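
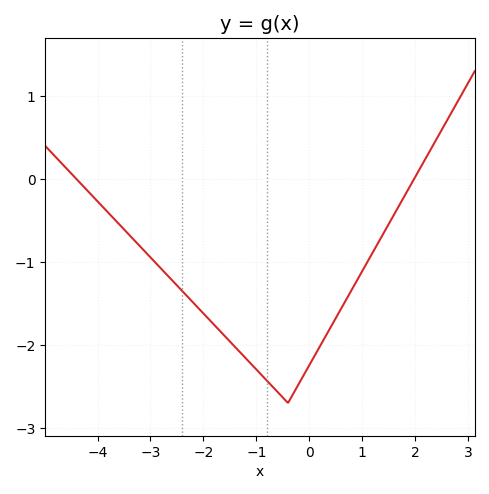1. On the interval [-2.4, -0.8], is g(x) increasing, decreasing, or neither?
decreasing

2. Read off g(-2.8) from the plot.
-1.08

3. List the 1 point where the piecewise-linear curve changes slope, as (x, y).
(-0.4, -2.7)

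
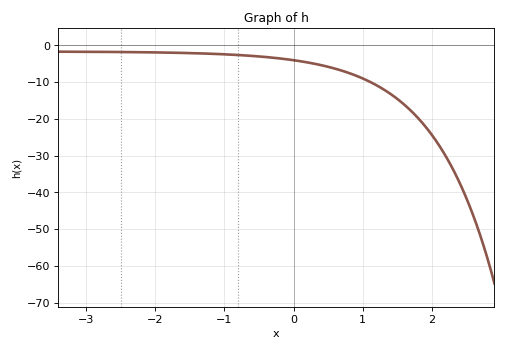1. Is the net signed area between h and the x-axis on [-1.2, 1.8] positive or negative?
negative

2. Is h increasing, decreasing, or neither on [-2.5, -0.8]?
decreasing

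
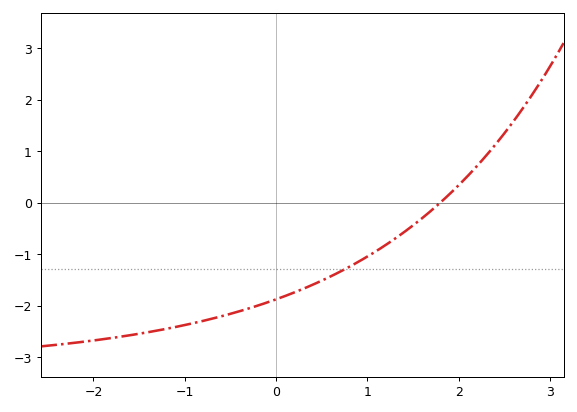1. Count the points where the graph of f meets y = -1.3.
1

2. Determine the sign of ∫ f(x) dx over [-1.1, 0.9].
negative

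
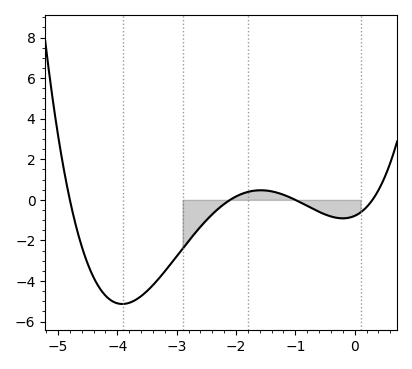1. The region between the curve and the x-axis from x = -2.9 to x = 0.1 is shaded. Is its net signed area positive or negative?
negative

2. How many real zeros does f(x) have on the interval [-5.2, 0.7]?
4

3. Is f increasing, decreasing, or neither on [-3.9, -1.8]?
increasing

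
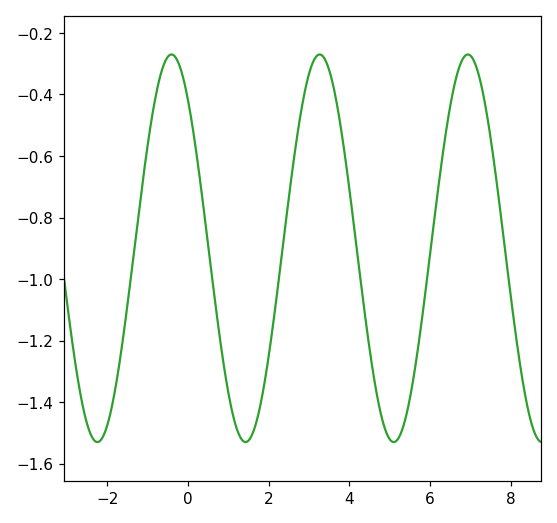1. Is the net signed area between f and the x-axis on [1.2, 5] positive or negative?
negative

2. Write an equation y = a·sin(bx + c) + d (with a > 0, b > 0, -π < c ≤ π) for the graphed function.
y = 0.63sin(1.71x + 2.27) - 0.9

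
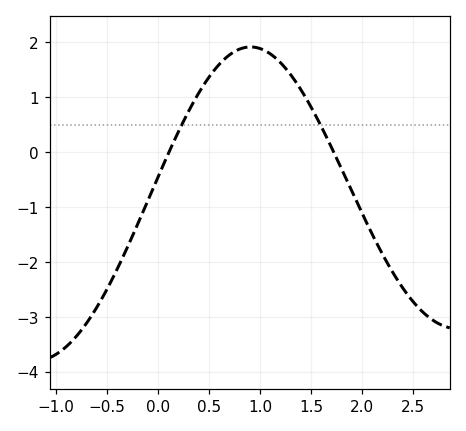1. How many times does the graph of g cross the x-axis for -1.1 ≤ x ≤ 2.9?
2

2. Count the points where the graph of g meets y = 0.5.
2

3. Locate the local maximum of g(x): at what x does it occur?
0.908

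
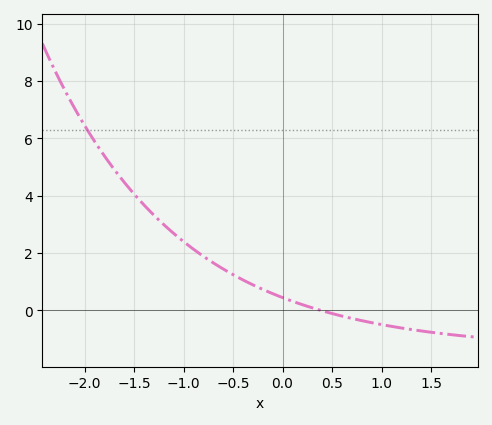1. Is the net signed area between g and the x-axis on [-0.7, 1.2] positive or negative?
positive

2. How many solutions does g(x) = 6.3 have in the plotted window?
1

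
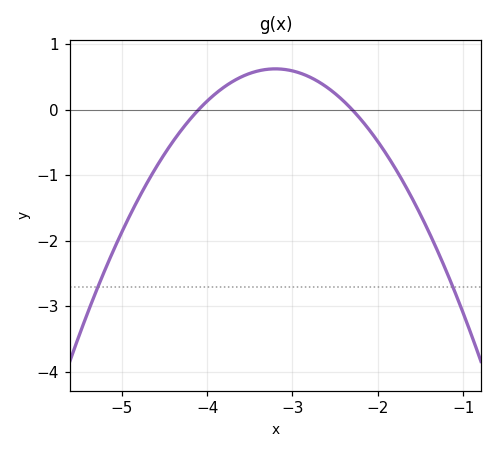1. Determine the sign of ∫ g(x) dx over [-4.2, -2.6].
positive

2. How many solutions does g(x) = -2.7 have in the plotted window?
2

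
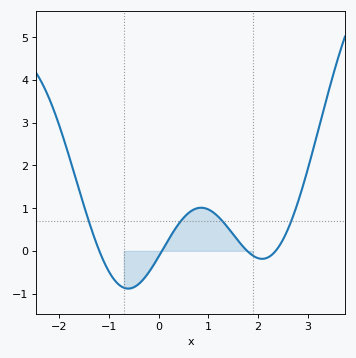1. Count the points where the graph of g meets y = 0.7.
4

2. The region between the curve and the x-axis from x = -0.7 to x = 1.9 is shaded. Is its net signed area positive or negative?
positive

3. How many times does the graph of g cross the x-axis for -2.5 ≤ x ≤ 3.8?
4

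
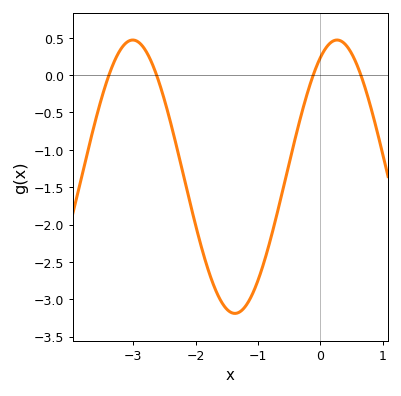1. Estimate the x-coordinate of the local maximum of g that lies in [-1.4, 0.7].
0.266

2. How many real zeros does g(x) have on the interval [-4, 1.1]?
4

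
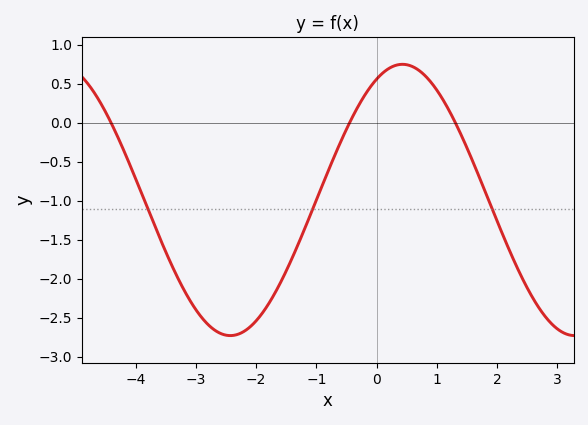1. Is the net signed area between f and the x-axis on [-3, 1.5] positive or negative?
negative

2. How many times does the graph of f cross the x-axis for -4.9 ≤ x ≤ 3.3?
3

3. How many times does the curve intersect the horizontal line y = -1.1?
3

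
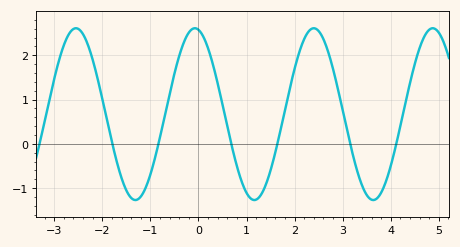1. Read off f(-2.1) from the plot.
1.5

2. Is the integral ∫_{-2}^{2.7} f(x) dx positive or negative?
positive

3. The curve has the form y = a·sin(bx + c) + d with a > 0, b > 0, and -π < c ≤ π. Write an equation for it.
y = 1.94sin(2.5x + 1.8) + 0.67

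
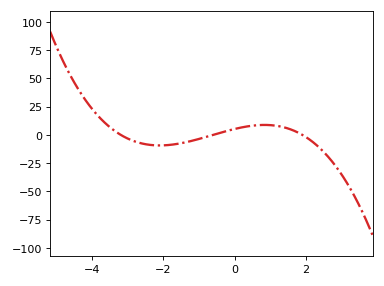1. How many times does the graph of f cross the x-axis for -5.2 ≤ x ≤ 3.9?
3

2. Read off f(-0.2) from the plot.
3.58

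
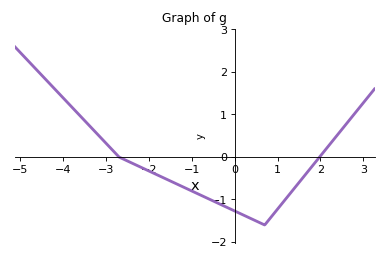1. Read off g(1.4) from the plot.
-0.725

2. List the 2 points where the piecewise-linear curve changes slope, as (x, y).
(-2.7, 0); (0.7, -1.6)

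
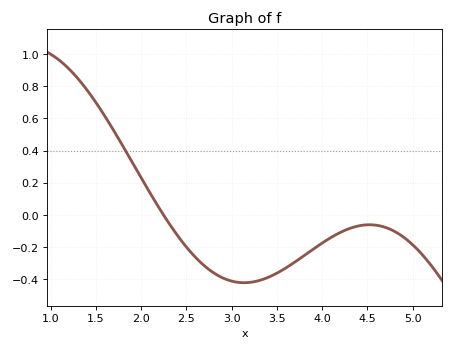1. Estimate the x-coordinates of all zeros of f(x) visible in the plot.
2.2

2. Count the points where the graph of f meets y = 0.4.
1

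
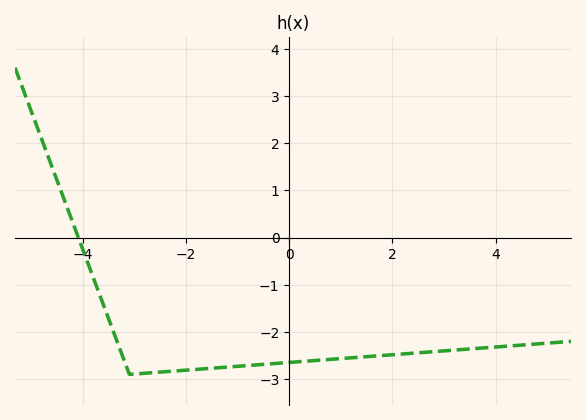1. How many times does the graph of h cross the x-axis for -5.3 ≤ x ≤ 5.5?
1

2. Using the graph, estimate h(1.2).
-2.5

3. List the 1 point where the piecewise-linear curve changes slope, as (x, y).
(-3.1, -2.9)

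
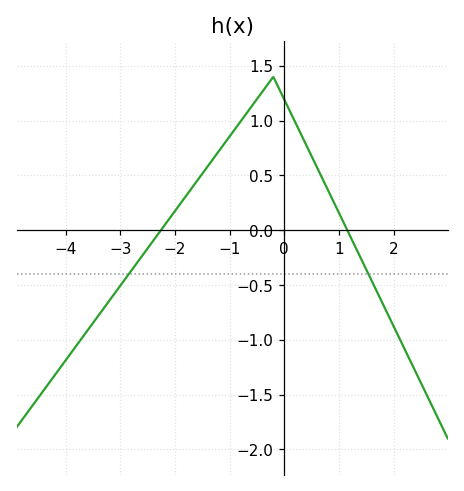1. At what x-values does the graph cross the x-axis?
-2.2, 1.2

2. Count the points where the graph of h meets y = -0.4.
2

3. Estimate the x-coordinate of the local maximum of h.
-0.2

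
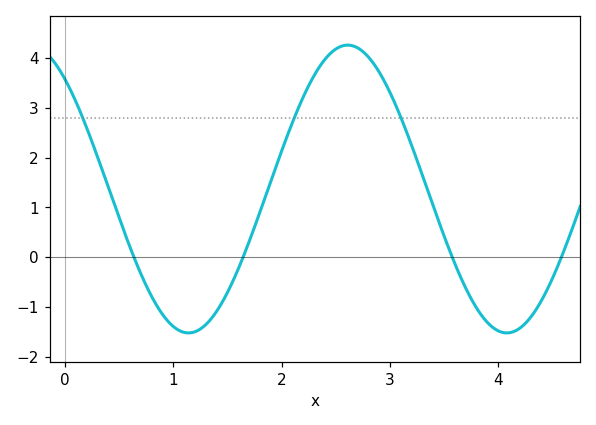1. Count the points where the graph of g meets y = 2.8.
3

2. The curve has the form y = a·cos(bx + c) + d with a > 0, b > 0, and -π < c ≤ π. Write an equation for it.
y = 2.89cos(2.14x + 0.7) + 1.37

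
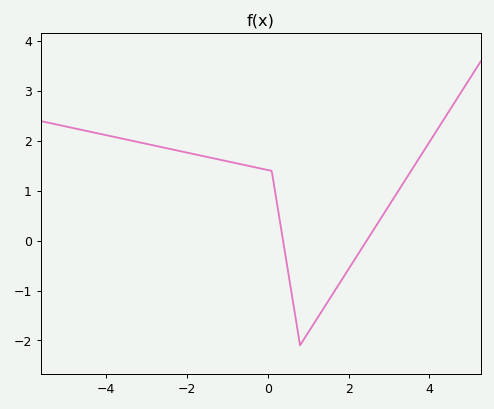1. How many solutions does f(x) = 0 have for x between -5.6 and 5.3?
2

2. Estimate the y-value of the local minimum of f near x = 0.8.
-2.1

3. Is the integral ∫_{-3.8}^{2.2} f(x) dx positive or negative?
positive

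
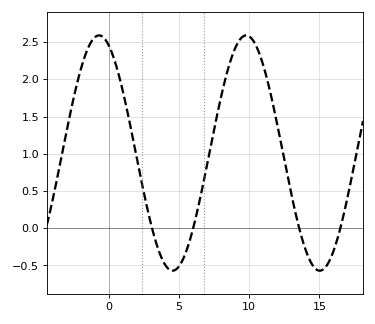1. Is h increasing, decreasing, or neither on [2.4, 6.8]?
neither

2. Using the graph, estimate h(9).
2.42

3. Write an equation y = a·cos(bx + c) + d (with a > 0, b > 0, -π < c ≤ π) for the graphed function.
y = 1.58cos(0.6x + 0.412) + 1.01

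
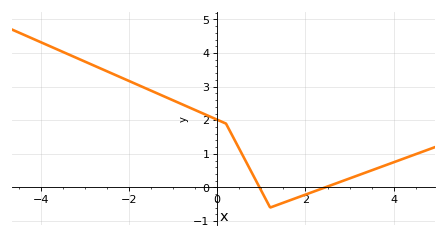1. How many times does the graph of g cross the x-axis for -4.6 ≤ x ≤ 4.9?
2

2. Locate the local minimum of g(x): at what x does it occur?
1.2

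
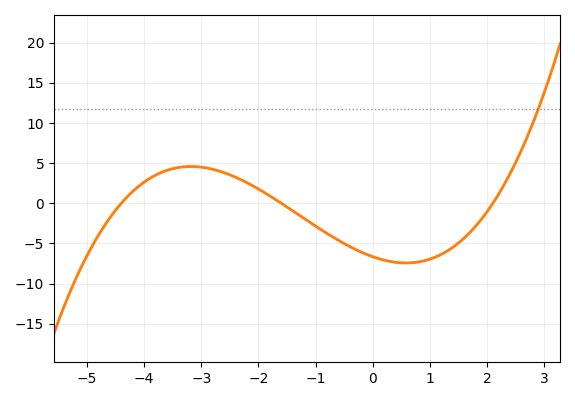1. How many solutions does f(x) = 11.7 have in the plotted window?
1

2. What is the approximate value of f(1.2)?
-6.5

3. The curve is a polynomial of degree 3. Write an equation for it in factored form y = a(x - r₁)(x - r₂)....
y = 0.45(x + 4.4)(x + 1.6)(x - 2.1)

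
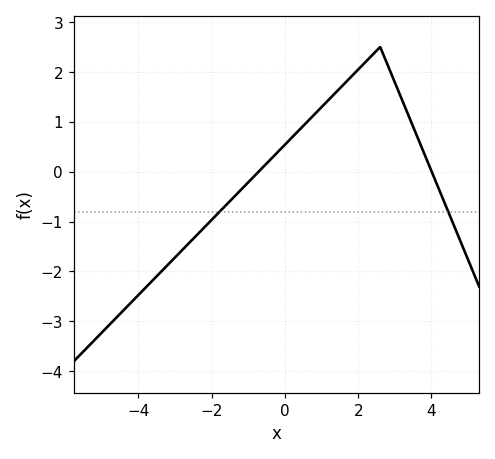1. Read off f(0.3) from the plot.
0.8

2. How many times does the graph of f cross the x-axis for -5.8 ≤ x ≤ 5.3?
2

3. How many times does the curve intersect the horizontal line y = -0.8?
2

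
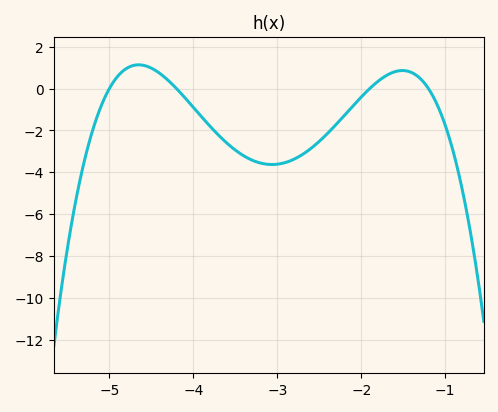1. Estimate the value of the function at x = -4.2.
0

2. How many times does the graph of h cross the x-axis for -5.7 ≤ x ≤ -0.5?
4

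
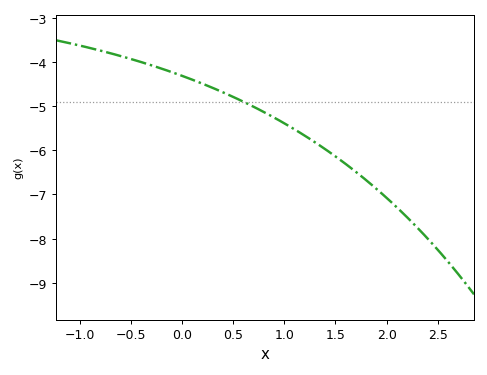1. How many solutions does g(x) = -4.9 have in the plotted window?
1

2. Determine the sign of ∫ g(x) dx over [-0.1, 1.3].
negative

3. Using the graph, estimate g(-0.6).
-3.9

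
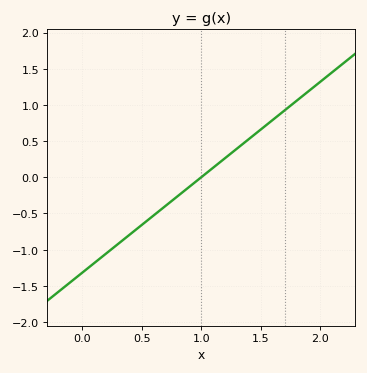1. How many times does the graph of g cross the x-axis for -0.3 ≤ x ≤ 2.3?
1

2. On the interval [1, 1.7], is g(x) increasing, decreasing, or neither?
increasing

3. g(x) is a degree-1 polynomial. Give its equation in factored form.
y = 1.32(x - 1)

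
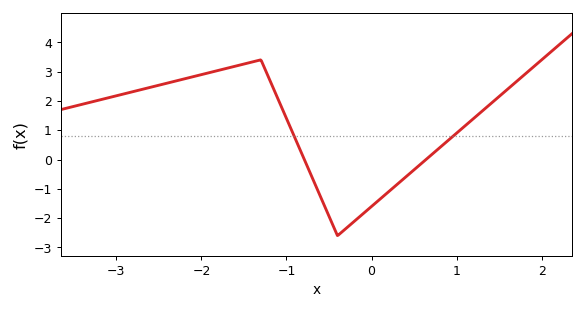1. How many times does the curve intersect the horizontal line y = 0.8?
2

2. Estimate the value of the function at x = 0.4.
-0.601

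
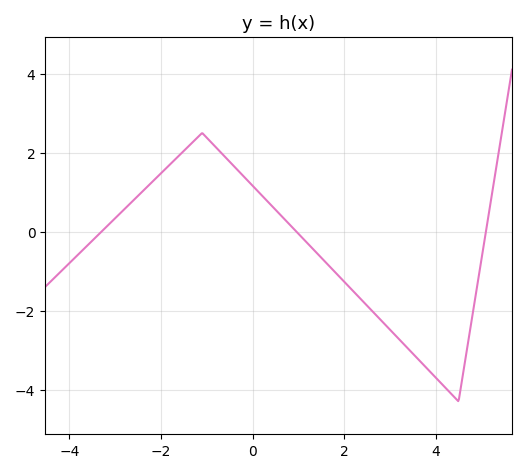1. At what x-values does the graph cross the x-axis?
-3.2, 1, 5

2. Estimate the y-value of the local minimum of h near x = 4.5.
-4.2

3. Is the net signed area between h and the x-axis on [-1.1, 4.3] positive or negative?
negative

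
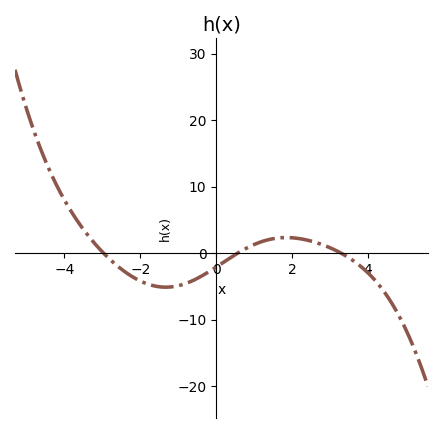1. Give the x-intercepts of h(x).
-2.97, 0.565, 3.29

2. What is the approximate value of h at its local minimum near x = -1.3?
-5.11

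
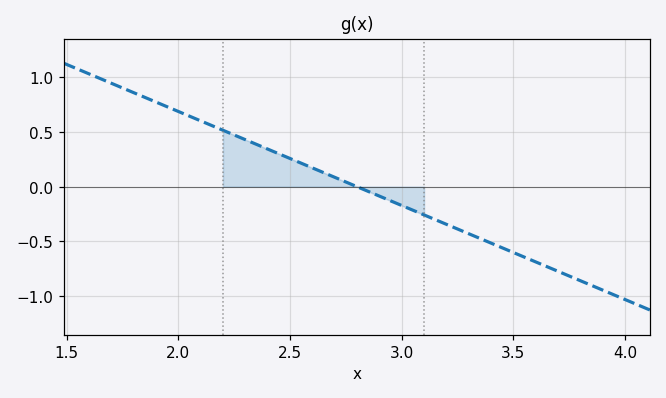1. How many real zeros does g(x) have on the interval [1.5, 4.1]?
1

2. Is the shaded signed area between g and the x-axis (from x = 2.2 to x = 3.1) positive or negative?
positive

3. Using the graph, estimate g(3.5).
-0.602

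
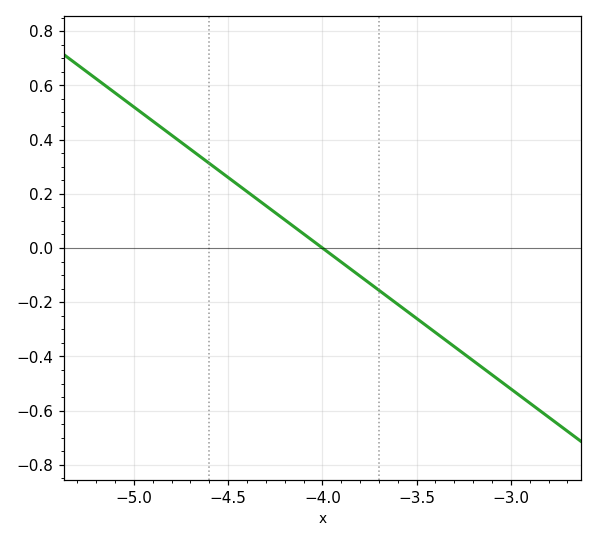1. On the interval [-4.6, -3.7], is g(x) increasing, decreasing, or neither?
decreasing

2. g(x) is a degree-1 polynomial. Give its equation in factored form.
y = -0.52(x + 4)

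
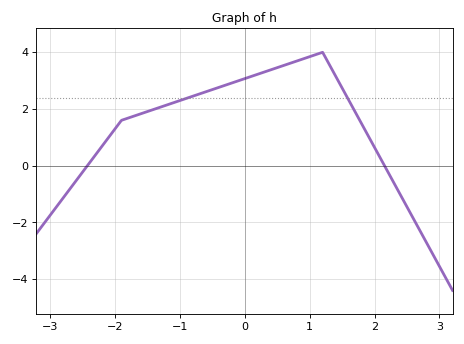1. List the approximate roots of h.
-2.4, 2.2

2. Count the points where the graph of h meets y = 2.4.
2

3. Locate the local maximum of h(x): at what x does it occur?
1.2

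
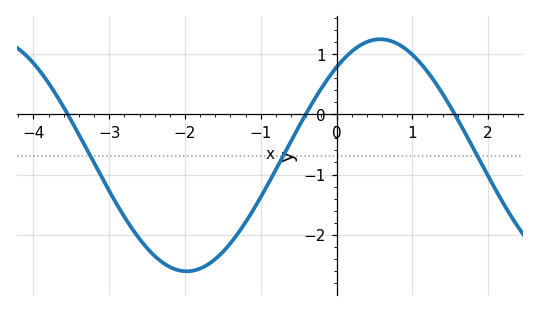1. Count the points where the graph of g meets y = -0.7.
3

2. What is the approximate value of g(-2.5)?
-2.2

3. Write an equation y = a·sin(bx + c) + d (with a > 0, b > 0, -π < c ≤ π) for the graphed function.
y = 1.93sin(1.2x + 0.86) - 0.68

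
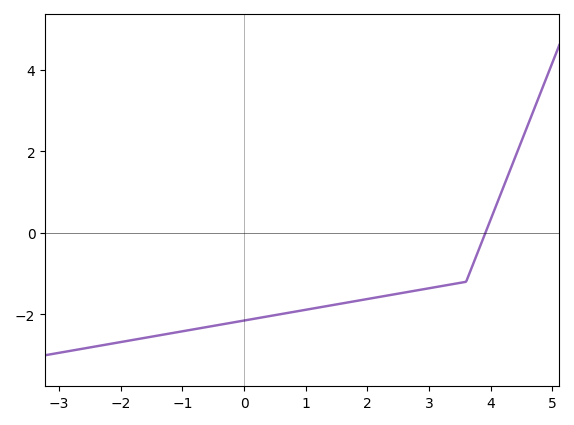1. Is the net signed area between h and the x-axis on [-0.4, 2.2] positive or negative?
negative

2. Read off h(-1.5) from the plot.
-2.6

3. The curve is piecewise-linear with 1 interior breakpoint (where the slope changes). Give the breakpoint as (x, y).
(3.6, -1.2)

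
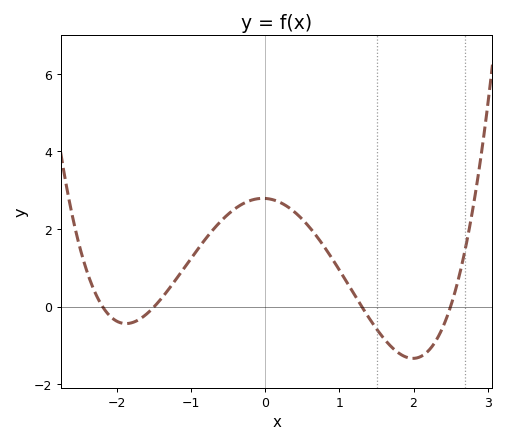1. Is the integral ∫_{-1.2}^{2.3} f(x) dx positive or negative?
positive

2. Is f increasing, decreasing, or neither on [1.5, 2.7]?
neither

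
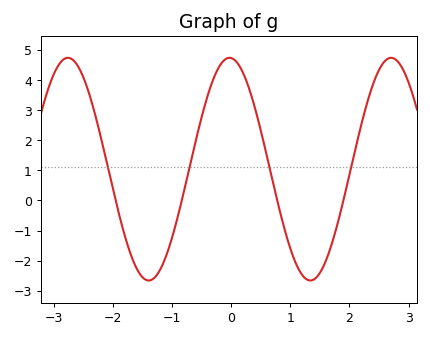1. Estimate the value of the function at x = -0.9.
-0.5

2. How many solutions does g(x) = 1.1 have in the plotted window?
4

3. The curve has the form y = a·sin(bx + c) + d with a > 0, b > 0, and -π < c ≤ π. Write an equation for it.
y = 3.7sin(2.3x + 1.6) + 1.04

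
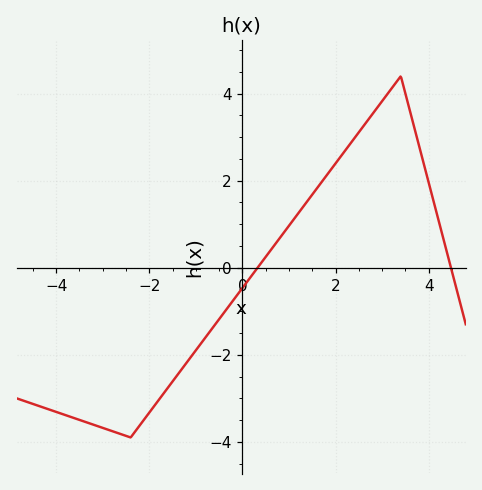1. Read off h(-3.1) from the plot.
-3.6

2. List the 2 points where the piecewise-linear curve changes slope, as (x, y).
(-2.4, -3.9); (3.4, 4.4)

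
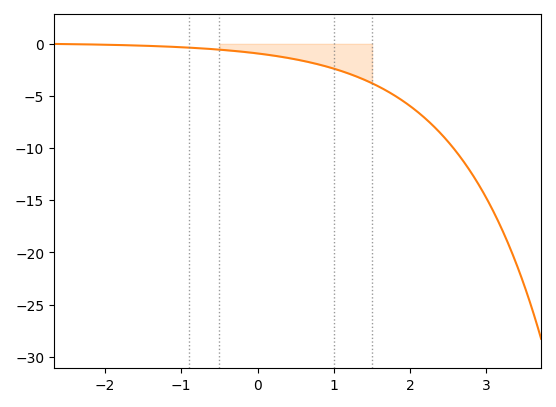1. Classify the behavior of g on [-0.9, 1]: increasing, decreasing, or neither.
decreasing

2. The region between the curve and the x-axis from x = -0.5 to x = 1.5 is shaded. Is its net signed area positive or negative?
negative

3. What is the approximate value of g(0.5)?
-1.49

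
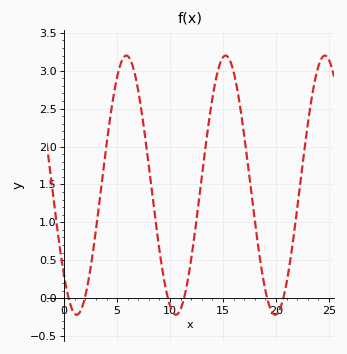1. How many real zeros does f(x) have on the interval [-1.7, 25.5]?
6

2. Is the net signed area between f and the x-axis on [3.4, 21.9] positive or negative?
positive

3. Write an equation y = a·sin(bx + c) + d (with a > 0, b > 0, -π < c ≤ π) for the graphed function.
y = 1.71sin(0.67x - 2.4) + 1.49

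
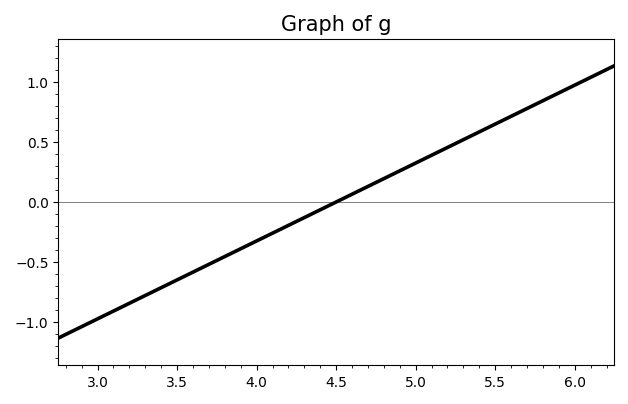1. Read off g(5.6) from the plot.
0.715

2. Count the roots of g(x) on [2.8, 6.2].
1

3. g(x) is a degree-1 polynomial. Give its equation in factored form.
y = 0.65(x - 4.5)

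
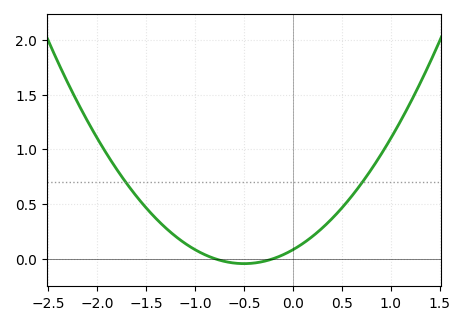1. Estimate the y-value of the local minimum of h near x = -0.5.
-0.05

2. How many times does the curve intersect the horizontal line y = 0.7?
2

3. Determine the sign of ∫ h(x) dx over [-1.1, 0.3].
positive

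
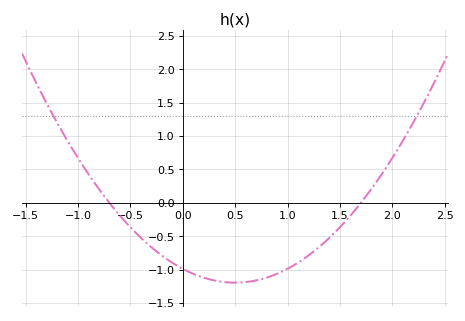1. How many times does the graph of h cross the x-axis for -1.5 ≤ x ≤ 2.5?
2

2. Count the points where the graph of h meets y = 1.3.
2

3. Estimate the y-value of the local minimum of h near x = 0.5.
-1.2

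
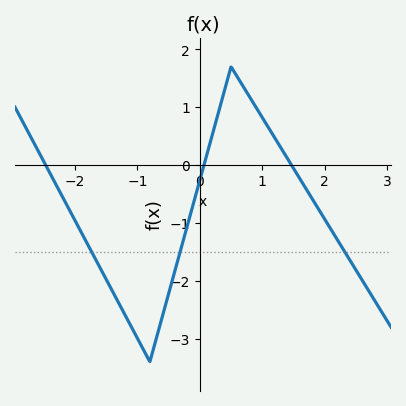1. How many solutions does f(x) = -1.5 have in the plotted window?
3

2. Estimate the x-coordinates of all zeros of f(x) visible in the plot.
-2.5, 0.1, 1.5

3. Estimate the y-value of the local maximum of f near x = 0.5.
1.7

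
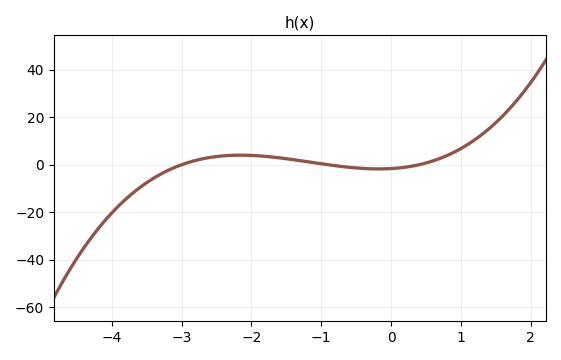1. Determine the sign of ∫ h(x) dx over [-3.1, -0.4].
positive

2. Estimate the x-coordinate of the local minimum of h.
-0.2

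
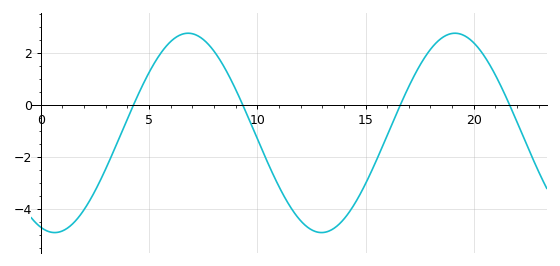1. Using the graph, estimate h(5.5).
2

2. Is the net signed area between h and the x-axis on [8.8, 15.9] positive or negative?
negative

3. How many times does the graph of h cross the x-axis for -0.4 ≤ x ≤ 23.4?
4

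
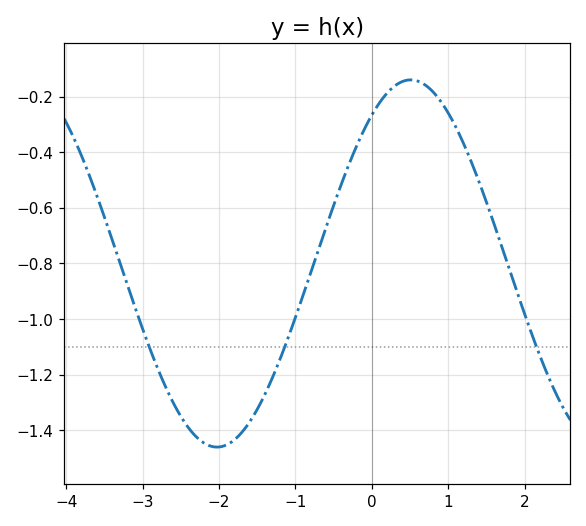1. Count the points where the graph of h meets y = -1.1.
3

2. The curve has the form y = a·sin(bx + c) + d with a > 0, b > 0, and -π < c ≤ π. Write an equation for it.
y = 0.66sin(1.24x + 0.942) - 0.8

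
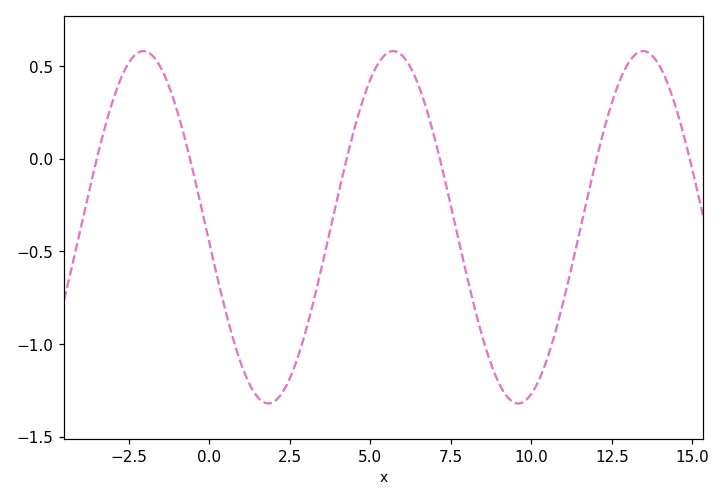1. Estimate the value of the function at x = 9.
-1.21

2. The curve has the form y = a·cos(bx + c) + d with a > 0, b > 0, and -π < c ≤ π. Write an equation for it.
y = 0.95cos(0.81x + 1.65) - 0.37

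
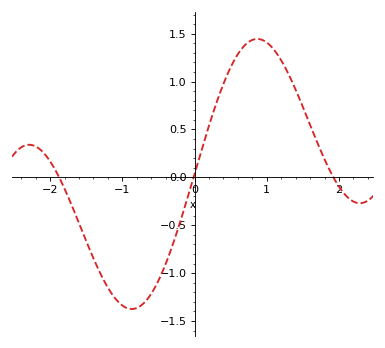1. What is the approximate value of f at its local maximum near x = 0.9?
1.45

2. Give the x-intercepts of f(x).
-1.9, 0, 1.9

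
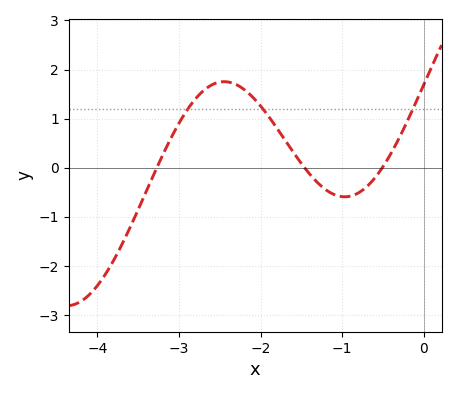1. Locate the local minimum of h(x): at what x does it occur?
-0.969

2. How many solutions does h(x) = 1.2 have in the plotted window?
3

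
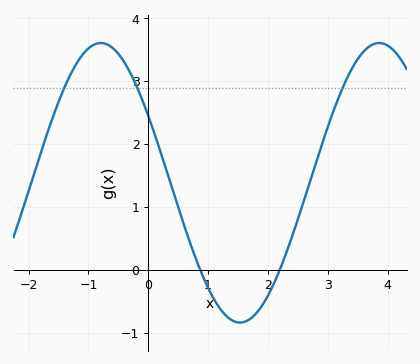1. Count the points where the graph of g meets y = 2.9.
3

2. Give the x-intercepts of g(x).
0.871, 2.2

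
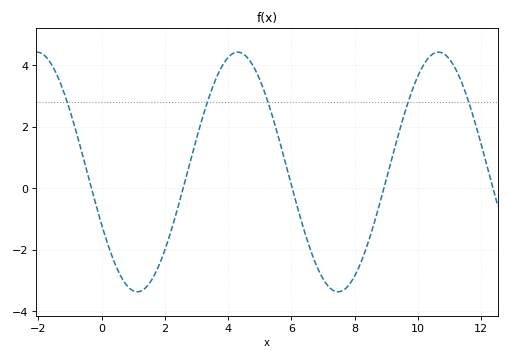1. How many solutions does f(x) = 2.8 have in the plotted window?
5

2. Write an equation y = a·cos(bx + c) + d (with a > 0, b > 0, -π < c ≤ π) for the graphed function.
y = 3.9cos(0.99x + 2) + 0.53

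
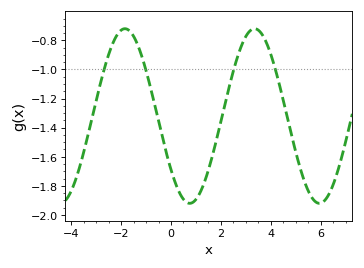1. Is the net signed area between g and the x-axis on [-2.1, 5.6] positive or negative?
negative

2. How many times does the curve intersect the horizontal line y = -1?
4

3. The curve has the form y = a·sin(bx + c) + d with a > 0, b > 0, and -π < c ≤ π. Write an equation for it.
y = 0.6sin(1.21x - 2.48) - 1.32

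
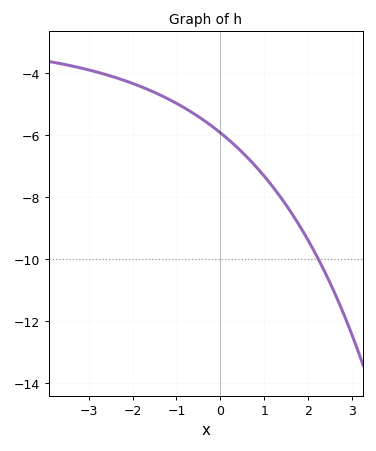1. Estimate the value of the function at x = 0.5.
-6.55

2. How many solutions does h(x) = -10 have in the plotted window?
1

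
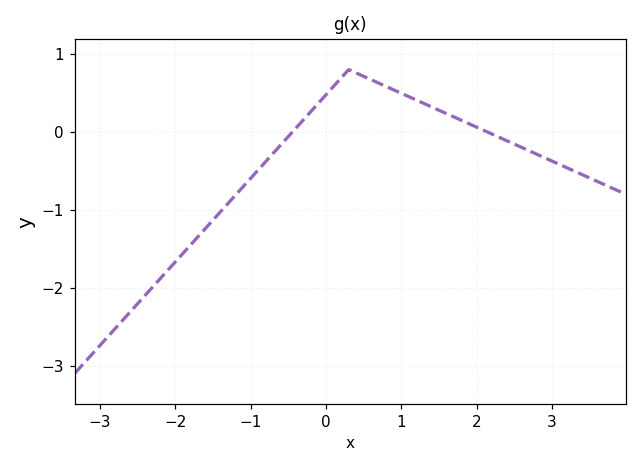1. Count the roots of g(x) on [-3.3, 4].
2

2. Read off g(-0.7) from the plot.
-0.3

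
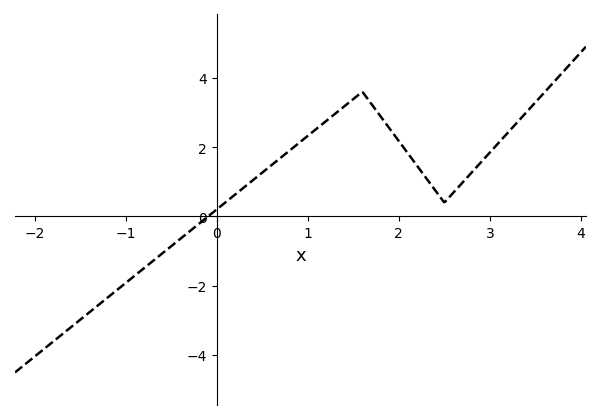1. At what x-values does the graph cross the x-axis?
-0.1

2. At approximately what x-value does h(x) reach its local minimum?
2.5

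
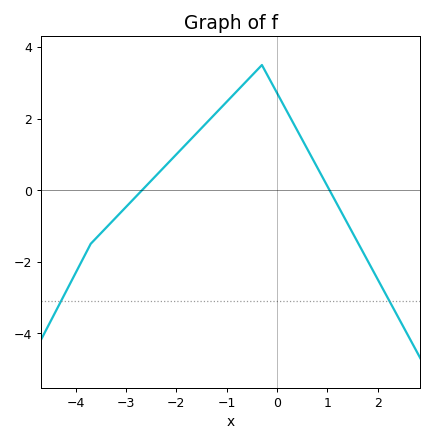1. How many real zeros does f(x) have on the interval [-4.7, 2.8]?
2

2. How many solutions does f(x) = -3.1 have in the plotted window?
2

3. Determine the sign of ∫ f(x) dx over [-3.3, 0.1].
positive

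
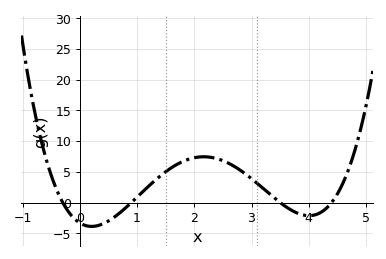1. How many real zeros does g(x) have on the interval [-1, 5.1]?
4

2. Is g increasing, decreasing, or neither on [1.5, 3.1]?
neither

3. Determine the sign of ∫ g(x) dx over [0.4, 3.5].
positive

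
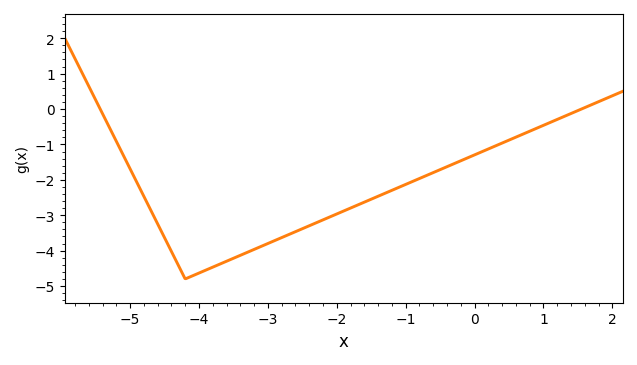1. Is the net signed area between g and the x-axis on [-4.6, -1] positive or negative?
negative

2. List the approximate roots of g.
-5.43, 1.55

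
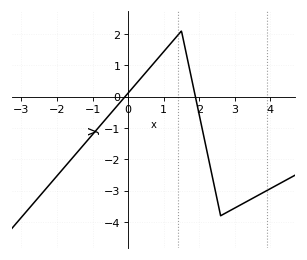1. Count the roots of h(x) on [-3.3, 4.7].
2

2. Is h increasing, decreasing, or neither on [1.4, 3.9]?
neither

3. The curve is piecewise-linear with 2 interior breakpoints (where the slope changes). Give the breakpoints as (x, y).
(1.5, 2.1); (2.6, -3.8)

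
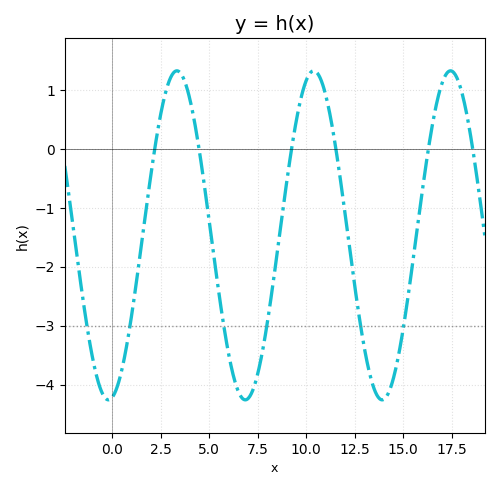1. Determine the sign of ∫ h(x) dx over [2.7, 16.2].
negative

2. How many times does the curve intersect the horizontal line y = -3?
6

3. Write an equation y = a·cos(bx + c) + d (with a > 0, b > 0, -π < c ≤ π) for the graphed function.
y = 2.79cos(0.89x - 3) - 1.47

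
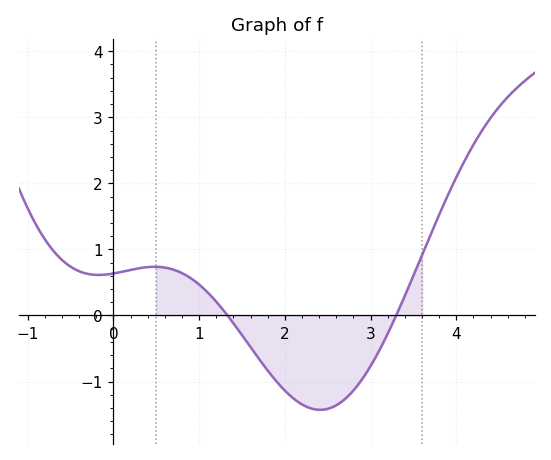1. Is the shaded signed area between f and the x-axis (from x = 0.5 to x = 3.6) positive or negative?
negative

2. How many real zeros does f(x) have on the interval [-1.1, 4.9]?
2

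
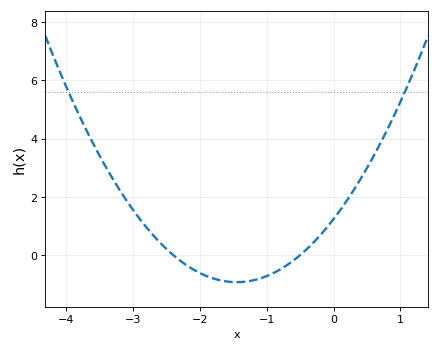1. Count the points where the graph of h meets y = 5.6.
2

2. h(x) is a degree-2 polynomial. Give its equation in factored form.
y = 1.03(x + 2.4)(x + 0.5)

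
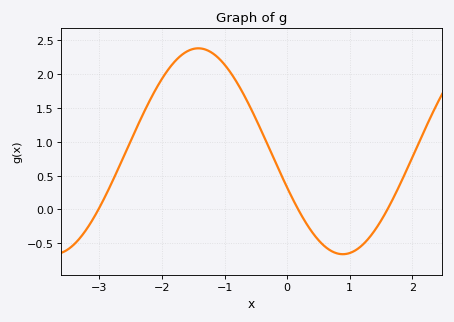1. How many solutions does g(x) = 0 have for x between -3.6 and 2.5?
3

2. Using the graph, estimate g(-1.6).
2.35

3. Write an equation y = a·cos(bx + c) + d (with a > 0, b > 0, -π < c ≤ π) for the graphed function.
y = 1.52cos(1.4x + 1.9) + 0.86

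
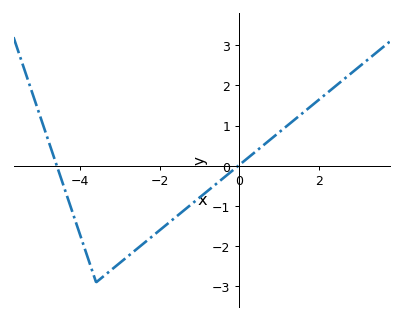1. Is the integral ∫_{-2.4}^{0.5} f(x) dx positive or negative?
negative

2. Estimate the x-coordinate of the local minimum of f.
-3.6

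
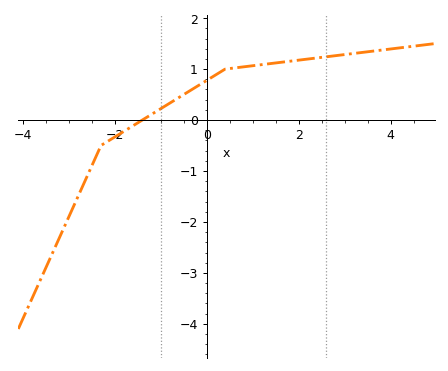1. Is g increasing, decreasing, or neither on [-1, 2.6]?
increasing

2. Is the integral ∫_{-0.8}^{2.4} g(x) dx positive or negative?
positive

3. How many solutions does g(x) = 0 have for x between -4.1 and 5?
1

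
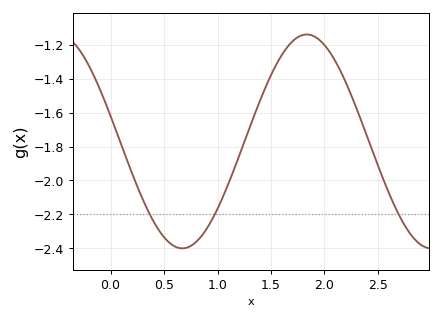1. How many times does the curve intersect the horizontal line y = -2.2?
3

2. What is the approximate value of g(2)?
-1.2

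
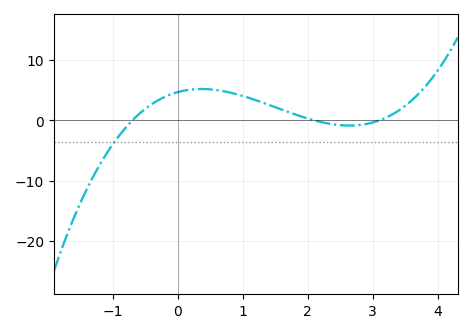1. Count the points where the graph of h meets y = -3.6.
1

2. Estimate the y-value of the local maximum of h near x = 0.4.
5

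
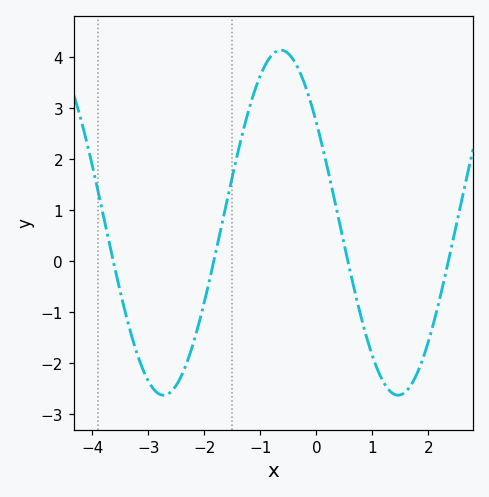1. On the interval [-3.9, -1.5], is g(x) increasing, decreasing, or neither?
neither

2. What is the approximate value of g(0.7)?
-0.659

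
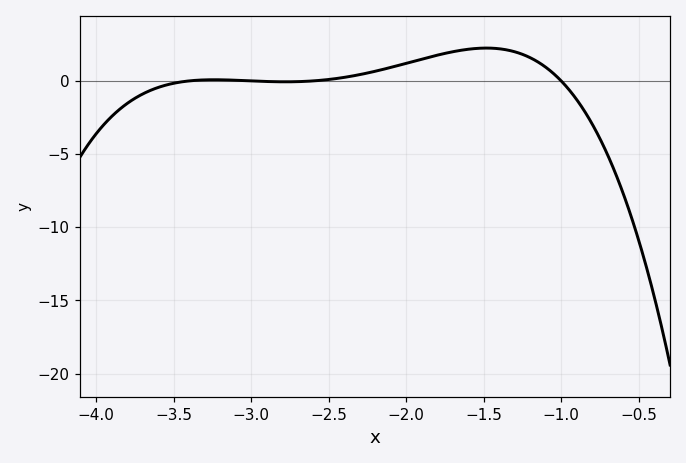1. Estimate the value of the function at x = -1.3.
1.99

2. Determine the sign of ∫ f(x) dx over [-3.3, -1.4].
positive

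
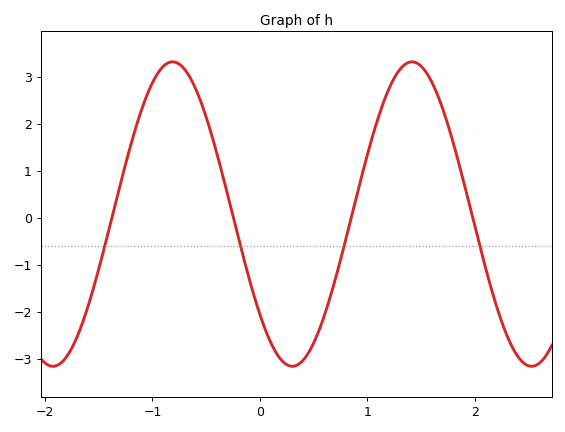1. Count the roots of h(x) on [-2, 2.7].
4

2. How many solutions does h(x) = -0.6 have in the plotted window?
4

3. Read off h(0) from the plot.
-2.1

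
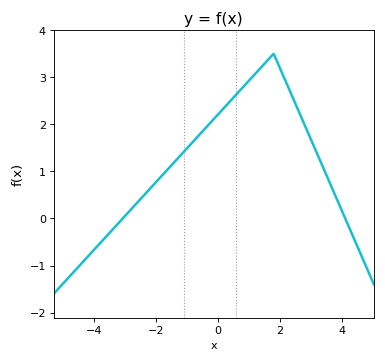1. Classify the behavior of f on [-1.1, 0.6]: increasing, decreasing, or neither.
increasing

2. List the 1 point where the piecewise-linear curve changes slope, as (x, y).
(1.8, 3.5)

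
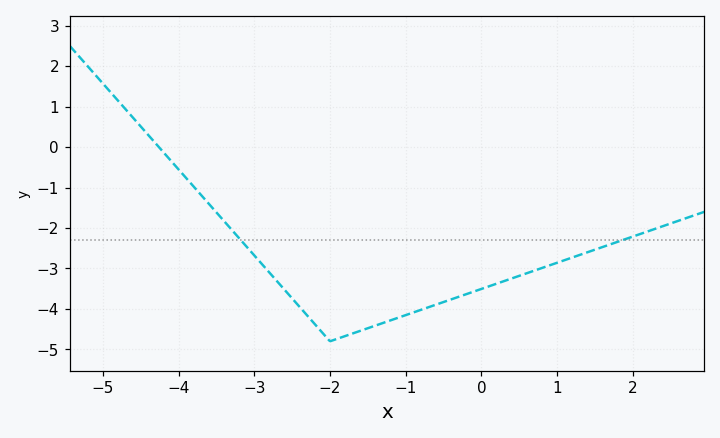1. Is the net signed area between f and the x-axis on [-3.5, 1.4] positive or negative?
negative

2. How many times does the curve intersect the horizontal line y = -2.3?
2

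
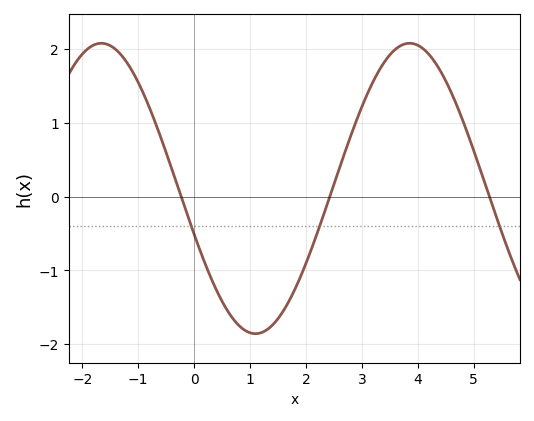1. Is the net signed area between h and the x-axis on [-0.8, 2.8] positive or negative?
negative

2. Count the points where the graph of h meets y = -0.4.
3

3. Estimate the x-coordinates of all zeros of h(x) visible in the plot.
-0.232, 2.43, 5.28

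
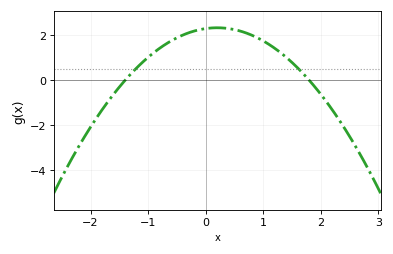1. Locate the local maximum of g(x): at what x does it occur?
0.2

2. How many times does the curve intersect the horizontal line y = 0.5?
2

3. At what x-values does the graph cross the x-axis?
-1.4, 1.8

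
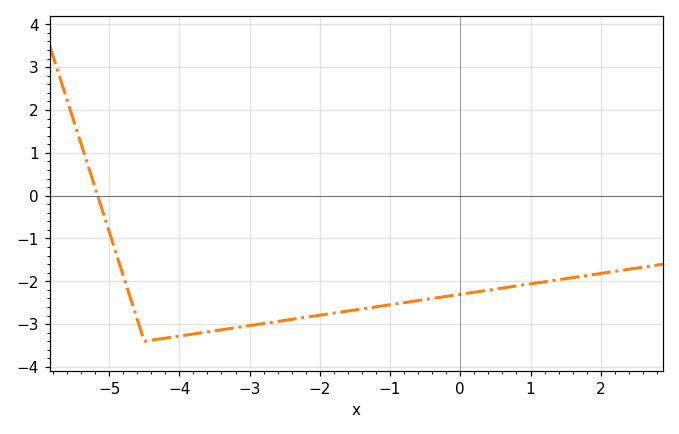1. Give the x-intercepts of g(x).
-5.2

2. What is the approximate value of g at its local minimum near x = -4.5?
-3.4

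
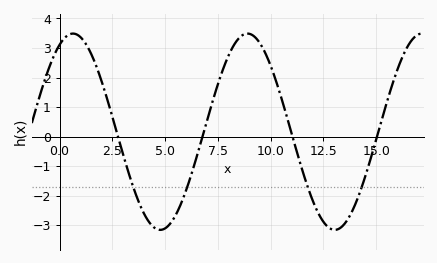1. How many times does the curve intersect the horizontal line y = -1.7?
4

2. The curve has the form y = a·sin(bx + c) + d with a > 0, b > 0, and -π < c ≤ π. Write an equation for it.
y = 3.32sin(0.76x + 1.1) + 0.17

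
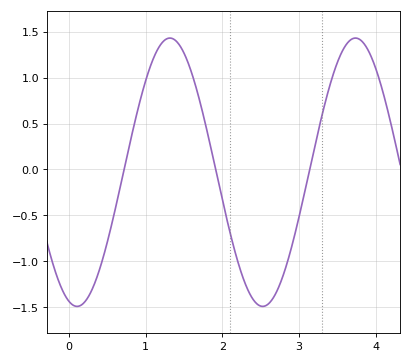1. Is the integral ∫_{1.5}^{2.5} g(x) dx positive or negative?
negative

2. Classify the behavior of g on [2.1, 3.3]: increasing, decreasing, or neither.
neither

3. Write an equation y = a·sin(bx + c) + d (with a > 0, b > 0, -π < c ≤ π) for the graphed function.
y = 1.46sin(2.6x - 1.9) - 0.03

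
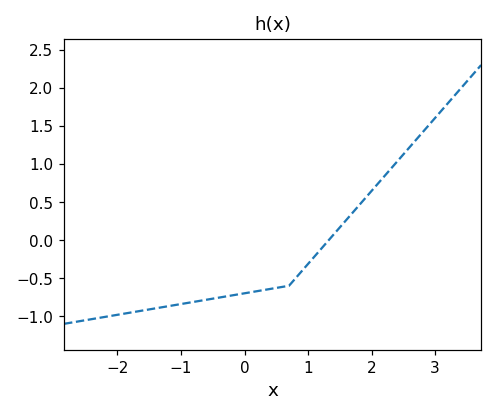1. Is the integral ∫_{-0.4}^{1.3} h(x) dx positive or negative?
negative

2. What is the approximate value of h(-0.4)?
-0.75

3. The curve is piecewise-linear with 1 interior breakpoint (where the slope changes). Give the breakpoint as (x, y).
(0.7, -0.6)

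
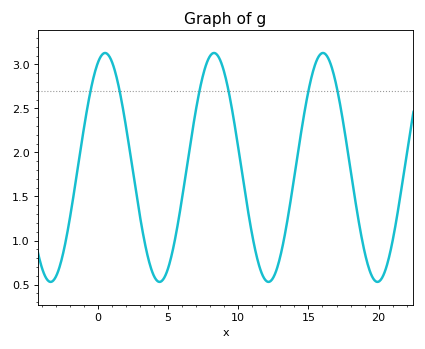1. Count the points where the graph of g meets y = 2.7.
6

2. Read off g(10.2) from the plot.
1.85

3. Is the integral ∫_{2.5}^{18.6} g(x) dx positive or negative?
positive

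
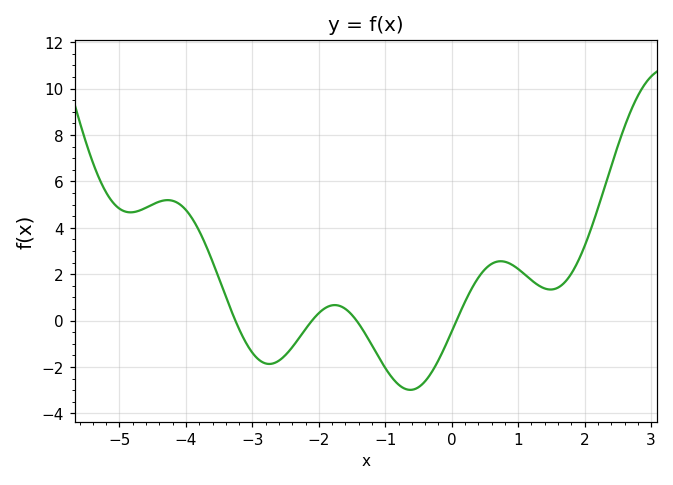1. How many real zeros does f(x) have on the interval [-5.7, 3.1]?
4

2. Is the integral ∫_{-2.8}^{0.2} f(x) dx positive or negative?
negative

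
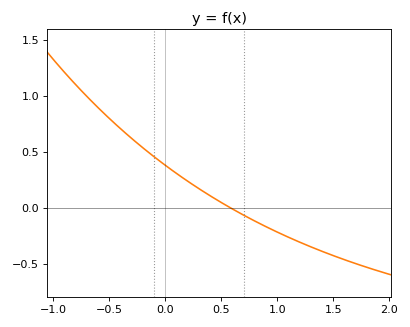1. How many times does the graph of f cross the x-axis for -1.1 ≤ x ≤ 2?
1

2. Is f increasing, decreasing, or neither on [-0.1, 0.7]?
decreasing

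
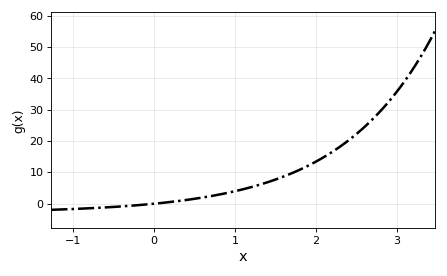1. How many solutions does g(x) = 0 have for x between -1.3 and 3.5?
1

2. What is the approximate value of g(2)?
13.4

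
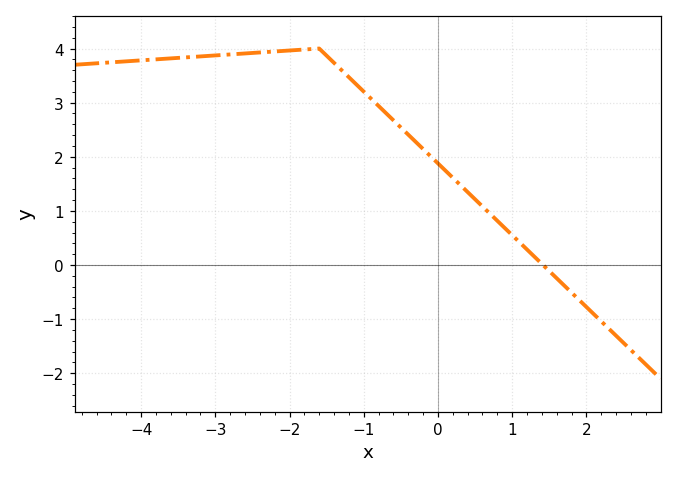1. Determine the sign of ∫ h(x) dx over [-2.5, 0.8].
positive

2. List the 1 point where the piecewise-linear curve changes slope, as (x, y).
(-1.6, 4)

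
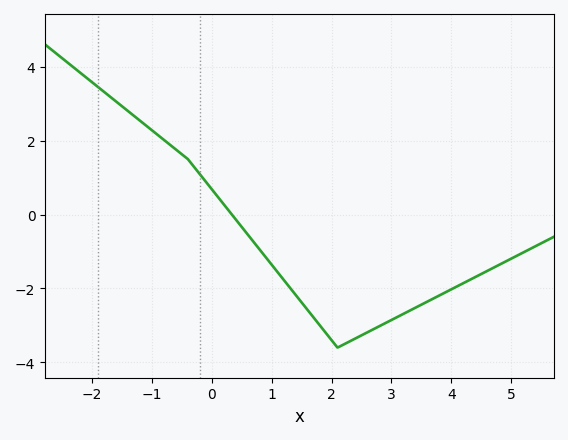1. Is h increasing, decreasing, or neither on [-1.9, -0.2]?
decreasing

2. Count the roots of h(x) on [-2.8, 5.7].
1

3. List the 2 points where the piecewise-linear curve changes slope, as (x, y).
(-0.4, 1.5); (2.1, -3.6)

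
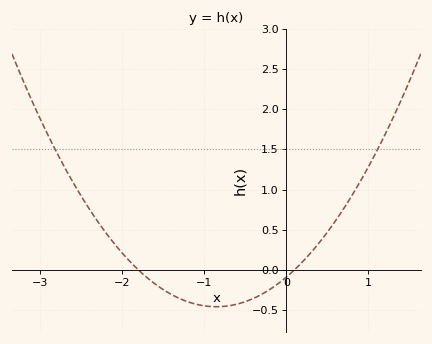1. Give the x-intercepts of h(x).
-1.8, 0.1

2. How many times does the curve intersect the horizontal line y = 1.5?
2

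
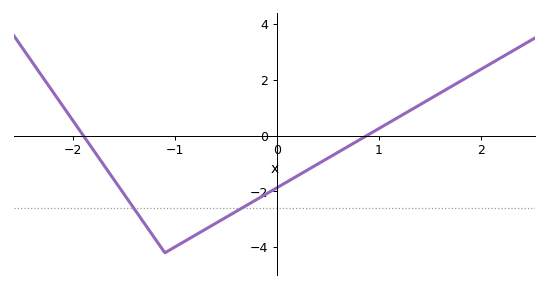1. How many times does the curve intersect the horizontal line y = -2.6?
2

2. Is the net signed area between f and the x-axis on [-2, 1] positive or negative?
negative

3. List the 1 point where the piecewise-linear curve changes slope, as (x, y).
(-1.1, -4.2)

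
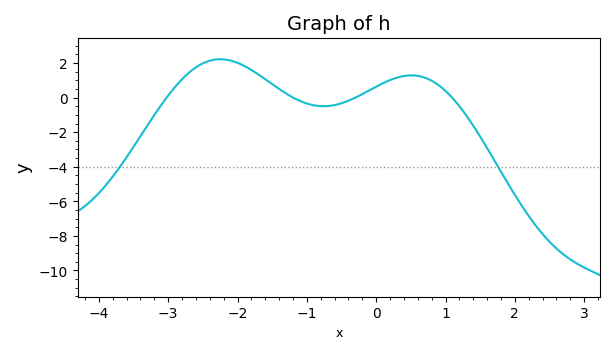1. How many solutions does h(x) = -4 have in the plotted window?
2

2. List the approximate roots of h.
-3, -1.2, -0.4, 1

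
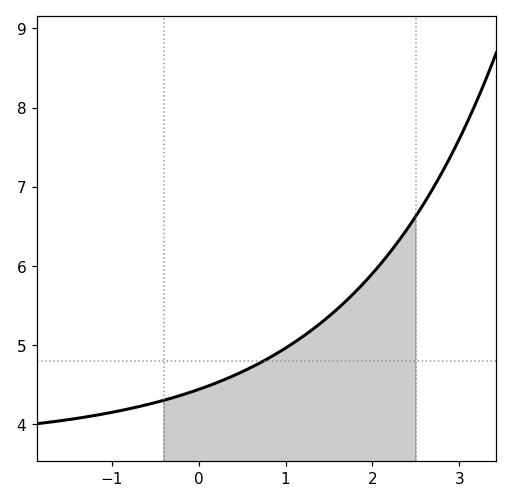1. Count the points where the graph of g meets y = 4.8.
1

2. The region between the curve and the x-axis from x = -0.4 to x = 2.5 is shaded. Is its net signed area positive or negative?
positive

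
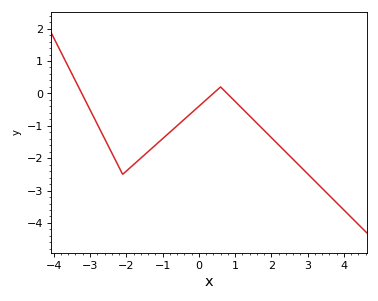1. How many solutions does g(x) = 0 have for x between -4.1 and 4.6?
3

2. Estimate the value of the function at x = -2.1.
-2.5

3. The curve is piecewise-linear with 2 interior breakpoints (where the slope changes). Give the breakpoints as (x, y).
(-2.1, -2.5); (0.6, 0.2)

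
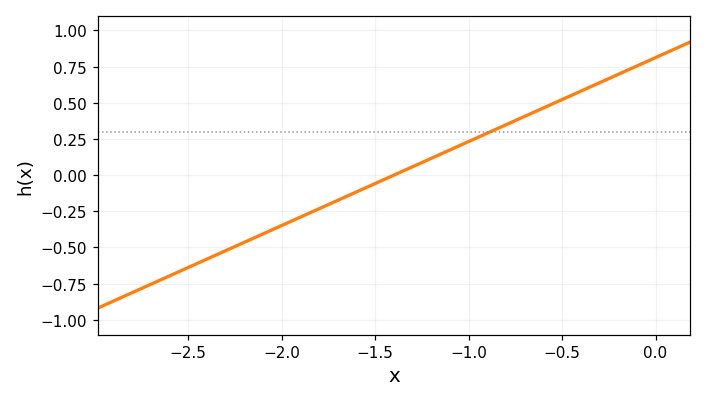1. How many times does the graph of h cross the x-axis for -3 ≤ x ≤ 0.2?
1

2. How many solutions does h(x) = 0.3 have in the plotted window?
1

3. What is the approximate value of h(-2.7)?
-0.754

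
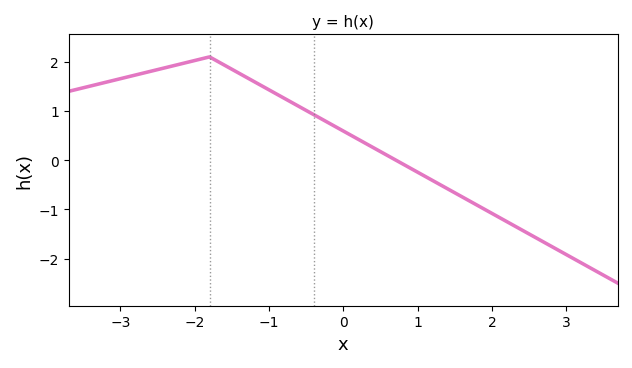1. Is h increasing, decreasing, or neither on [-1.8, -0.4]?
decreasing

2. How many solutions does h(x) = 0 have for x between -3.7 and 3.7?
1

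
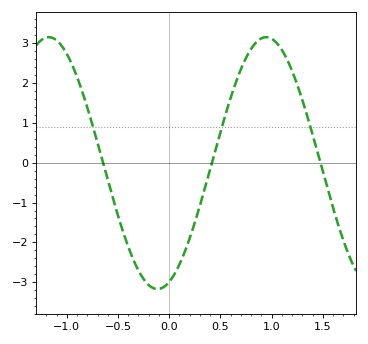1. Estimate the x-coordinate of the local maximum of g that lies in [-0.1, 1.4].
0.95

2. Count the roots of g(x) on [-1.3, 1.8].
3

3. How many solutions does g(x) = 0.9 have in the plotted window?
3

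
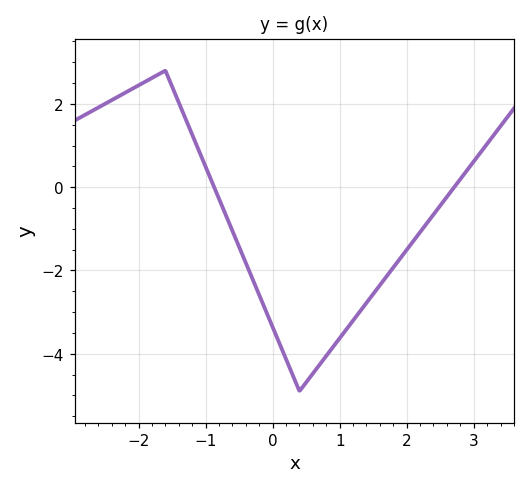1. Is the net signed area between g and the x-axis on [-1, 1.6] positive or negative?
negative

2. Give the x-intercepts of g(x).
-0.873, 2.71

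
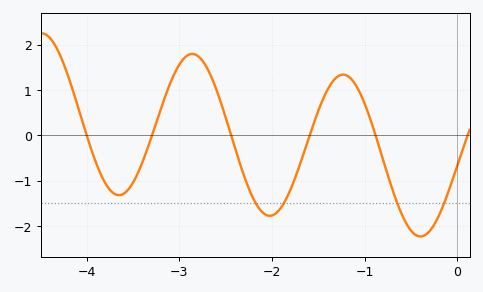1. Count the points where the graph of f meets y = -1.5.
4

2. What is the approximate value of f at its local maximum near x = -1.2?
1.3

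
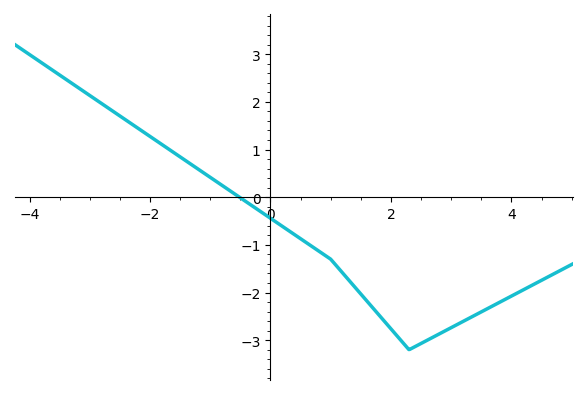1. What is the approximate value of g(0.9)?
-1.2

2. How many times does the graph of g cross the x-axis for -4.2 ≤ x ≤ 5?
1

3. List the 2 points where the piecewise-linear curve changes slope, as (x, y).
(1, -1.3); (2.3, -3.2)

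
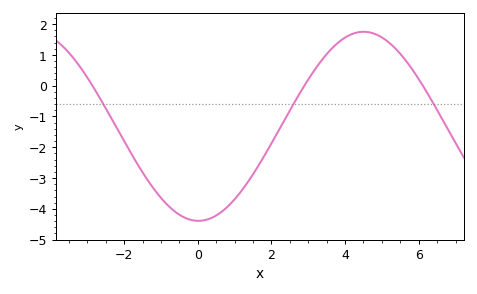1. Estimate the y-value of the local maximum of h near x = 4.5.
1.75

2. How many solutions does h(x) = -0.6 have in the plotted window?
3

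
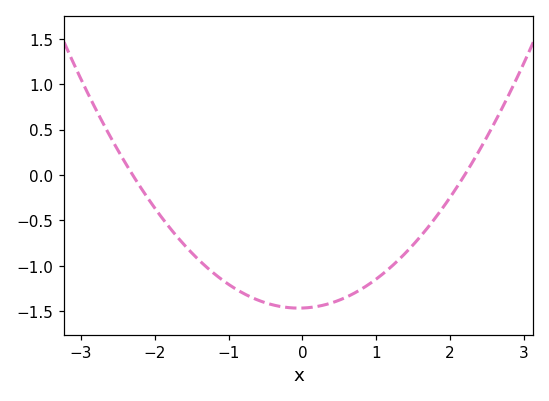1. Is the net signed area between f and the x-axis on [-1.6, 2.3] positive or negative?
negative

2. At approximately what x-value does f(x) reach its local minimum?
0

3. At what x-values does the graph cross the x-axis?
-2.3, 2.2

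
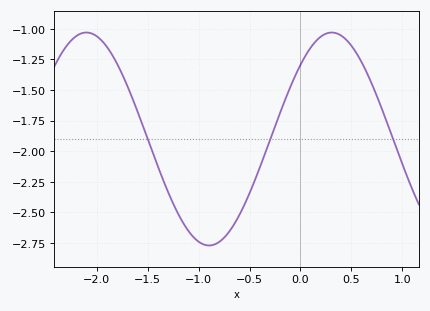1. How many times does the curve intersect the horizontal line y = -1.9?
3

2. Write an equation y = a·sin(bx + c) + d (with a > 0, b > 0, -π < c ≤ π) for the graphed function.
y = 0.87sin(2.61x + 0.77) - 1.9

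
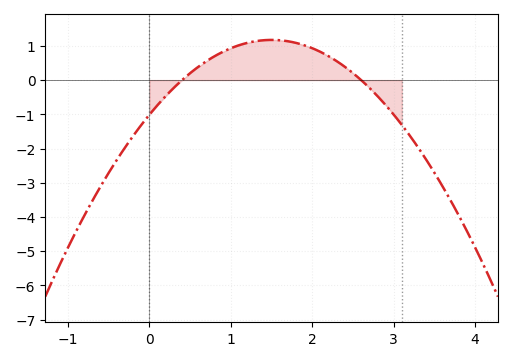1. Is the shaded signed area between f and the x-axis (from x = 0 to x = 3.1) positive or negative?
positive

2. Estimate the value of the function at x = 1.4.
1.16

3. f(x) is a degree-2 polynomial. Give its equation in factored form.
y = -0.97(x - 0.4)(x - 2.6)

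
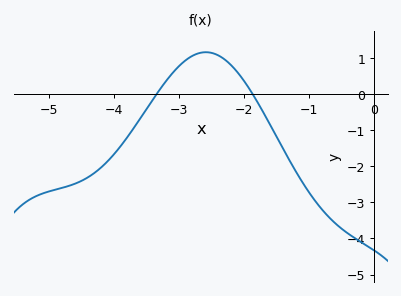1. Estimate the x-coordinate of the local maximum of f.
-2.58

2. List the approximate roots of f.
-3.35, -1.86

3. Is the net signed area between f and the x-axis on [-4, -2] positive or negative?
positive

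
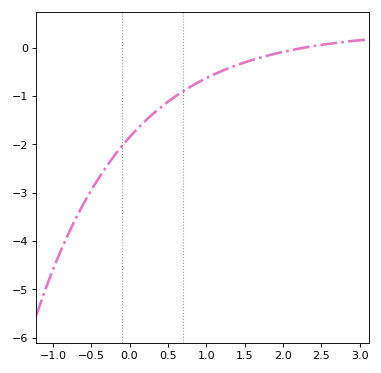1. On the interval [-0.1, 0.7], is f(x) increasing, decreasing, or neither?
increasing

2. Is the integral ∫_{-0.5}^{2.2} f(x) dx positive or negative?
negative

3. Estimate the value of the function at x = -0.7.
-3.53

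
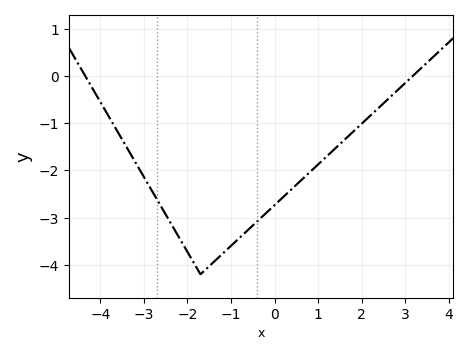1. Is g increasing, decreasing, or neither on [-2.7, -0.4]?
neither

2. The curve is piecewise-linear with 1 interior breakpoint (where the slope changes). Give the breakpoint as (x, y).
(-1.7, -4.2)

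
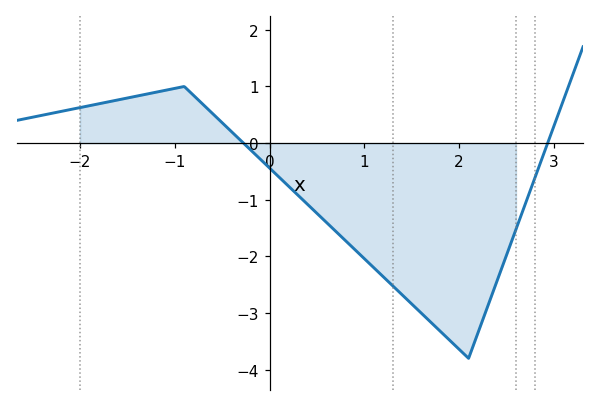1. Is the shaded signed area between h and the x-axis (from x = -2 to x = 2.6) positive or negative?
negative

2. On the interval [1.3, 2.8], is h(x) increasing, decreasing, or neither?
neither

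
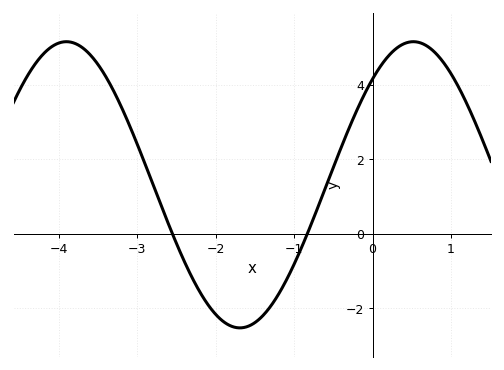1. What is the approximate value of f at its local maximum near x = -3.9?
5.2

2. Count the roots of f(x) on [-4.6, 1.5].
2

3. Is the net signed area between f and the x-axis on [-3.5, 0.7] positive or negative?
positive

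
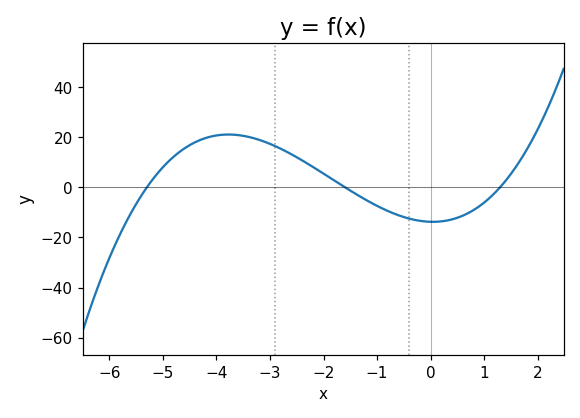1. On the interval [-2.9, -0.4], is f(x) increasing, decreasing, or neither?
decreasing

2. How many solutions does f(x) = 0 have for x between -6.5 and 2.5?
3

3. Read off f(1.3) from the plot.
0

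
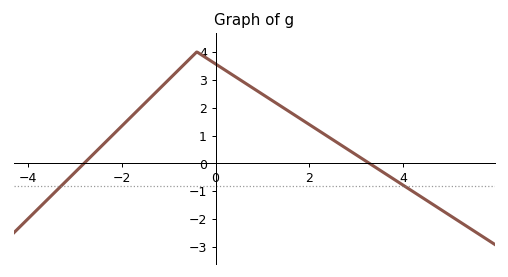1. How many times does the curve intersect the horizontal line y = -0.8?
2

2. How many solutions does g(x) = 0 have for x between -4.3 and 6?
2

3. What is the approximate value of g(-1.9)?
1.51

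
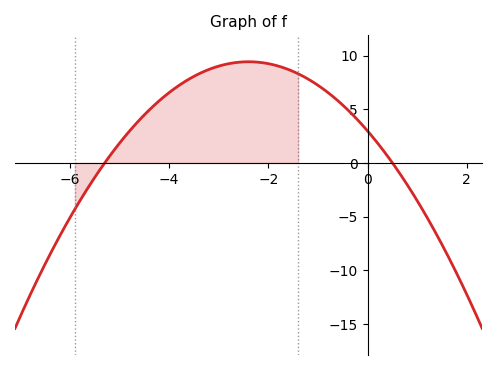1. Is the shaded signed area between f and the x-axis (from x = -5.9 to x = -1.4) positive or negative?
positive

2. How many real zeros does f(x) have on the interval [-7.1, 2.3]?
2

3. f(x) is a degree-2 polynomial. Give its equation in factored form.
y = -1.12(x + 5.3)(x - 0.5)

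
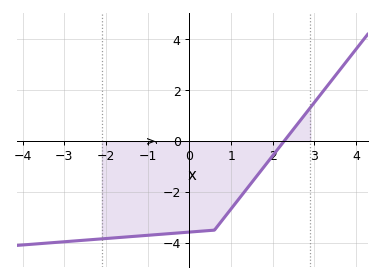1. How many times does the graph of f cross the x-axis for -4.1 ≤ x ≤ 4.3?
1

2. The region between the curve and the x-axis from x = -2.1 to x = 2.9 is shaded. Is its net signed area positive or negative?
negative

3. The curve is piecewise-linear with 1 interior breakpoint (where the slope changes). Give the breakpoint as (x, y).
(0.6, -3.5)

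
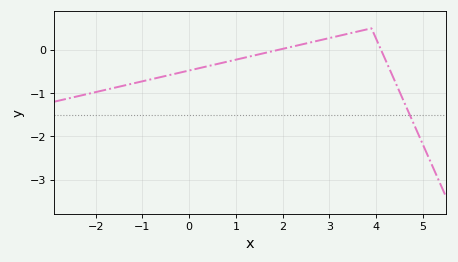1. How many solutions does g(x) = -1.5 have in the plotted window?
1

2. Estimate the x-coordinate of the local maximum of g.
3.8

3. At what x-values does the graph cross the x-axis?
2, 4.2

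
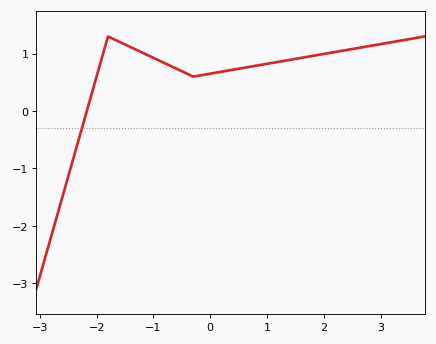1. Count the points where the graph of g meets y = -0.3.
1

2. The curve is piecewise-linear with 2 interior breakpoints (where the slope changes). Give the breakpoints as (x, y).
(-1.8, 1.3); (-0.3, 0.6)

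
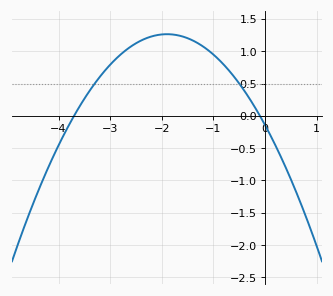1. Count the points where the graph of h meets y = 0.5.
2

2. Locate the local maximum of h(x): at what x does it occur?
-1.9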